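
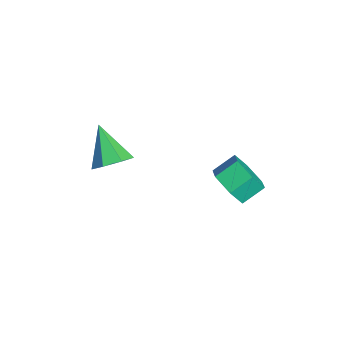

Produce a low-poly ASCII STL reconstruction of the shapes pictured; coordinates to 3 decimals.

solid 
facet normal 0.715 0.176 -0.677
outer loop
vertex 1.27 -1.509 -2.804
vertex 0.713 -1.792 -3.466
vertex 0.82 -0.951 -3.134
endloop
endfacet
facet normal 0.090 0.560 0.824
outer loop
vertex 1.27 -1.509 -2.804
vertex 0.82 -0.951 -3.134
vertex -0.653 -2.128 -2.174
endloop
endfacet
facet normal 0.716 0.176 -0.676
outer loop
vertex 0.82 -0.951 -3.134
vertex 0.713 -1.792 -3.466
vertex 0.29 -1.026 -3.715
endloop
endfacet
facet normal -0.460 0.831 0.313
outer loop
vertex 0.82 -0.951 -3.134
vertex 0.29 -1.026 -3.715
vertex -0.653 -2.128 -2.174
endloop
endfacet
facet normal 0.715 0.175 -0.676
outer loop
vertex 0.29 -1.026 -3.715
vertex 0.713 -1.792 -3.466
vertex 0.078 -1.678 -4.108
endloop
endfacet
facet normal -0.875 0.424 -0.232
outer loop
vertex 0.29 -1.026 -3.715
vertex 0.078 -1.678 -4.108
vertex -0.653 -2.128 -2.174
endloop
endfacet
facet normal 0.715 0.175 -0.676
outer loop
vertex 0.078 -1.678 -4.108
vertex 0.713 -1.792 -3.466
vertex 0.345 -2.416 -4.017
endloop
endfacet
facet normal -0.844 -0.355 -0.402
outer loop
vertex 0.078 -1.678 -4.108
vertex 0.345 -2.416 -4.017
vertex -0.653 -2.128 -2.174
endloop
endfacet
facet normal 0.715 0.175 -0.676
outer loop
vertex 0.345 -2.416 -4.017
vertex 0.713 -1.792 -3.466
vertex 0.889 -2.684 -3.511
endloop
endfacet
facet normal -0.390 -0.918 -0.067
outer loop
vertex 0.345 -2.416 -4.017
vertex 0.889 -2.684 -3.511
vertex -0.653 -2.128 -2.174
endloop
endfacet
facet normal 0.715 0.175 -0.677
outer loop
vertex 0.889 -2.684 -3.511
vertex 0.713 -1.792 -3.466
vertex 1.301 -2.28 -2.971
endloop
endfacet
facet normal 0.146 -0.842 0.519
outer loop
vertex 0.889 -2.684 -3.511
vertex 1.301 -2.28 -2.971
vertex -0.653 -2.128 -2.174
endloop
endfacet
facet normal 0.715 0.175 -0.677
outer loop
vertex 1.301 -2.28 -2.971
vertex 0.713 -1.792 -3.466
vertex 1.27 -1.509 -2.804
endloop
endfacet
facet normal 0.359 -0.184 0.915
outer loop
vertex 1.301 -2.28 -2.971
vertex 1.27 -1.509 -2.804
vertex -0.653 -2.128 -2.174
endloop
endfacet
facet normal 0.225 -0.825 -0.518
outer loop
vertex 3.177 2.484 -3.764
vertex 2.331 2.572 -4.271
vertex 3.155 3.006 -4.605
endloop
endfacet
facet normal 0.974 0.203 0.100
outer loop
vertex 3.177 2.484 -3.764
vertex 3.155 3.006 -4.605
vertex 2.916 3.441 -3.163
endloop
endfacet
facet normal 0.974 0.203 0.100
outer loop
vertex 2.916 3.441 -3.163
vertex 3.155 3.006 -4.605
vertex 2.894 3.963 -4.003
endloop
endfacet
facet normal -0.225 0.825 0.519
outer loop
vertex 2.916 3.441 -3.163
vertex 2.894 3.963 -4.003
vertex 2.069 3.528 -3.669
endloop
endfacet
facet normal 0.224 -0.825 -0.519
outer loop
vertex 3.155 3.006 -4.605
vertex 2.331 2.572 -4.271
vertex 2.309 3.094 -5.111
endloop
endfacet
facet normal 0.468 0.558 -0.685
outer loop
vertex 3.155 3.006 -4.605
vertex 2.309 3.094 -5.111
vertex 2.894 3.963 -4.003
endloop
endfacet
facet normal 0.468 0.558 -0.685
outer loop
vertex 2.894 3.963 -4.003
vertex 2.309 3.094 -5.111
vertex 2.047 4.051 -4.51
endloop
endfacet
facet normal -0.225 0.825 0.519
outer loop
vertex 2.894 3.963 -4.003
vertex 2.047 4.051 -4.51
vertex 2.069 3.528 -3.669
endloop
endfacet
facet normal 0.225 -0.825 -0.519
outer loop
vertex 2.309 3.094 -5.111
vertex 2.331 2.572 -4.271
vertex 1.484 2.659 -4.777
endloop
endfacet
facet normal -0.506 0.355 -0.786
outer loop
vertex 2.309 3.094 -5.111
vertex 1.484 2.659 -4.777
vertex 2.047 4.051 -4.51
endloop
endfacet
facet normal -0.506 0.355 -0.786
outer loop
vertex 2.047 4.051 -4.51
vertex 1.484 2.659 -4.777
vertex 1.223 3.616 -4.176
endloop
endfacet
facet normal -0.225 0.825 0.519
outer loop
vertex 2.047 4.051 -4.51
vertex 1.223 3.616 -4.176
vertex 2.069 3.528 -3.669
endloop
endfacet
facet normal 0.225 -0.825 -0.519
outer loop
vertex 1.484 2.659 -4.777
vertex 2.331 2.572 -4.271
vertex 1.506 2.137 -3.937
endloop
endfacet
facet normal -0.974 -0.203 -0.100
outer loop
vertex 1.484 2.659 -4.777
vertex 1.506 2.137 -3.937
vertex 1.223 3.616 -4.176
endloop
endfacet
facet normal -0.974 -0.203 -0.100
outer loop
vertex 1.223 3.616 -4.176
vertex 1.506 2.137 -3.937
vertex 1.245 3.094 -3.335
endloop
endfacet
facet normal -0.225 0.825 0.518
outer loop
vertex 1.223 3.616 -4.176
vertex 1.245 3.094 -3.335
vertex 2.069 3.528 -3.669
endloop
endfacet
facet normal 0.225 -0.825 -0.519
outer loop
vertex 1.506 2.137 -3.937
vertex 2.331 2.572 -4.271
vertex 2.353 2.049 -3.43
endloop
endfacet
facet normal -0.468 -0.558 0.685
outer loop
vertex 1.506 2.137 -3.937
vertex 2.353 2.049 -3.43
vertex 1.245 3.094 -3.335
endloop
endfacet
facet normal -0.468 -0.558 0.685
outer loop
vertex 1.245 3.094 -3.335
vertex 2.353 2.049 -3.43
vertex 2.091 3.006 -2.829
endloop
endfacet
facet normal -0.224 0.825 0.519
outer loop
vertex 1.245 3.094 -3.335
vertex 2.091 3.006 -2.829
vertex 2.069 3.528 -3.669
endloop
endfacet
facet normal 0.225 -0.825 -0.519
outer loop
vertex 2.353 2.049 -3.43
vertex 2.331 2.572 -4.271
vertex 3.177 2.484 -3.764
endloop
endfacet
facet normal 0.506 -0.355 0.786
outer loop
vertex 2.353 2.049 -3.43
vertex 3.177 2.484 -3.764
vertex 2.091 3.006 -2.829
endloop
endfacet
facet normal 0.506 -0.356 0.786
outer loop
vertex 2.091 3.006 -2.829
vertex 3.177 2.484 -3.764
vertex 2.916 3.441 -3.163
endloop
endfacet
facet normal -0.225 0.825 0.519
outer loop
vertex 2.091 3.006 -2.829
vertex 2.916 3.441 -3.163
vertex 2.069 3.528 -3.669
endloop
endfacet

endsolid


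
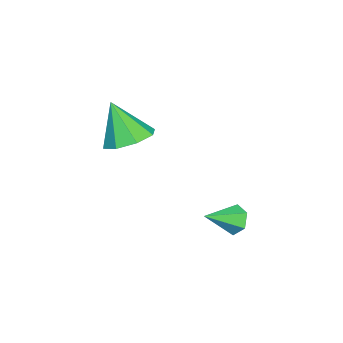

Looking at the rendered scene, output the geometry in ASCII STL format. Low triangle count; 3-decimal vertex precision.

solid 
facet normal 0.109 0.425 -0.899
outer loop
vertex 1.429 -2.308 -1.156
vertex 0.455 -2.24 -1.242
vertex 1.16 -1.662 -0.883
endloop
endfacet
facet normal 0.772 0.054 0.633
outer loop
vertex 1.429 -2.308 -1.156
vertex 1.16 -1.662 -0.883
vertex 0.265 -2.98 0.322
endloop
endfacet
facet normal 0.109 0.425 -0.899
outer loop
vertex 1.16 -1.662 -0.883
vertex 0.455 -2.24 -1.242
vertex 0.479 -1.356 -0.821
endloop
endfacet
facet normal 0.306 0.521 0.797
outer loop
vertex 1.16 -1.662 -0.883
vertex 0.479 -1.356 -0.821
vertex 0.265 -2.98 0.322
endloop
endfacet
facet normal 0.109 0.425 -0.899
outer loop
vertex 0.479 -1.356 -0.821
vertex 0.455 -2.24 -1.242
vertex -0.217 -1.567 -1.005
endloop
endfacet
facet normal -0.367 0.567 0.737
outer loop
vertex 0.479 -1.356 -0.821
vertex -0.217 -1.567 -1.005
vertex 0.265 -2.98 0.322
endloop
endfacet
facet normal 0.109 0.425 -0.899
outer loop
vertex -0.217 -1.567 -1.005
vertex 0.455 -2.24 -1.242
vertex -0.519 -2.173 -1.328
endloop
endfacet
facet normal -0.857 0.167 0.488
outer loop
vertex -0.217 -1.567 -1.005
vertex -0.519 -2.173 -1.328
vertex 0.265 -2.98 0.322
endloop
endfacet
facet normal 0.109 0.425 -0.898
outer loop
vertex -0.519 -2.173 -1.328
vertex 0.455 -2.24 -1.242
vertex -0.251 -2.818 -1.601
endloop
endfacet
facet normal -0.873 -0.446 0.197
outer loop
vertex -0.519 -2.173 -1.328
vertex -0.251 -2.818 -1.601
vertex 0.265 -2.98 0.322
endloop
endfacet
facet normal 0.109 0.425 -0.899
outer loop
vertex -0.251 -2.818 -1.601
vertex 0.455 -2.24 -1.242
vertex 0.431 -3.125 -1.663
endloop
endfacet
facet normal -0.408 -0.912 0.033
outer loop
vertex -0.251 -2.818 -1.601
vertex 0.431 -3.125 -1.663
vertex 0.265 -2.98 0.322
endloop
endfacet
facet normal 0.108 0.425 -0.899
outer loop
vertex 0.431 -3.125 -1.663
vertex 0.455 -2.24 -1.242
vertex 1.126 -2.913 -1.479
endloop
endfacet
facet normal 0.268 -0.959 0.092
outer loop
vertex 0.431 -3.125 -1.663
vertex 1.126 -2.913 -1.479
vertex 0.265 -2.98 0.322
endloop
endfacet
facet normal 0.109 0.425 -0.899
outer loop
vertex 1.126 -2.913 -1.479
vertex 0.455 -2.24 -1.242
vertex 1.429 -2.308 -1.156
endloop
endfacet
facet normal 0.755 -0.560 0.340
outer loop
vertex 1.126 -2.913 -1.479
vertex 1.429 -2.308 -1.156
vertex 0.265 -2.98 0.322
endloop
endfacet
facet normal -0.688 0.568 -0.452
outer loop
vertex 1.995 2.074 -4.005
vertex 1.616 2.013 -3.505
vertex 2.028 2.49 -3.533
endloop
endfacet
facet normal 0.929 0.243 -0.279
outer loop
vertex 1.995 2.074 -4.005
vertex 2.028 2.49 -3.533
vertex 2.544 1.247 -2.895
endloop
endfacet
facet normal -0.688 0.568 -0.452
outer loop
vertex 2.028 2.49 -3.533
vertex 1.616 2.013 -3.505
vertex 1.649 2.429 -3.033
endloop
endfacet
facet normal 0.635 0.545 0.548
outer loop
vertex 2.028 2.49 -3.533
vertex 1.649 2.429 -3.033
vertex 2.544 1.247 -2.895
endloop
endfacet
facet normal -0.687 0.569 -0.453
outer loop
vertex 1.649 2.429 -3.033
vertex 1.616 2.013 -3.505
vertex 1.237 1.953 -3.006
endloop
endfacet
facet normal -0.037 0.088 0.995
outer loop
vertex 1.649 2.429 -3.033
vertex 1.237 1.953 -3.006
vertex 2.544 1.247 -2.895
endloop
endfacet
facet normal -0.687 0.569 -0.453
outer loop
vertex 1.237 1.953 -3.006
vertex 1.616 2.013 -3.505
vertex 1.204 1.537 -3.478
endloop
endfacet
facet normal -0.414 -0.668 0.618
outer loop
vertex 1.237 1.953 -3.006
vertex 1.204 1.537 -3.478
vertex 2.544 1.247 -2.895
endloop
endfacet
facet normal -0.687 0.569 -0.451
outer loop
vertex 1.204 1.537 -3.478
vertex 1.616 2.013 -3.505
vertex 1.583 1.598 -3.978
endloop
endfacet
facet normal -0.119 -0.971 -0.209
outer loop
vertex 1.204 1.537 -3.478
vertex 1.583 1.598 -3.978
vertex 2.544 1.247 -2.895
endloop
endfacet
facet normal -0.687 0.569 -0.451
outer loop
vertex 1.583 1.598 -3.978
vertex 1.616 2.013 -3.505
vertex 1.995 2.074 -4.005
endloop
endfacet
facet normal 0.552 -0.515 -0.656
outer loop
vertex 1.583 1.598 -3.978
vertex 1.995 2.074 -4.005
vertex 2.544 1.247 -2.895
endloop
endfacet

endsolid


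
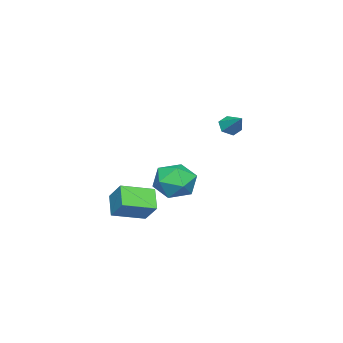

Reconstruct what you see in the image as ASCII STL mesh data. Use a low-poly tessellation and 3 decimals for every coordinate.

solid 
facet normal -0.469 -0.661 -0.585
outer loop
vertex -3.153 -0.769 2.161
vertex -3.459 -0.307 1.884
vertex -2.913 -0.495 1.659
endloop
endfacet
facet normal 0.912 -0.312 0.266
outer loop
vertex -3.153 -0.769 2.161
vertex -2.913 -0.495 1.659
vertex -2.841 0.567 2.656
endloop
endfacet
facet normal -0.469 -0.661 -0.585
outer loop
vertex -2.913 -0.495 1.659
vertex -3.459 -0.307 1.884
vertex -3.219 -0.033 1.382
endloop
endfacet
facet normal 0.855 0.323 -0.406
outer loop
vertex -2.913 -0.495 1.659
vertex -3.219 -0.033 1.382
vertex -2.841 0.567 2.656
endloop
endfacet
facet normal -0.469 -0.661 -0.585
outer loop
vertex -3.219 -0.033 1.382
vertex -3.459 -0.307 1.884
vertex -3.765 0.156 1.606
endloop
endfacet
facet normal 0.121 0.884 -0.452
outer loop
vertex -3.219 -0.033 1.382
vertex -3.765 0.156 1.606
vertex -2.841 0.567 2.656
endloop
endfacet
facet normal -0.468 -0.661 -0.586
outer loop
vertex -3.765 0.156 1.606
vertex -3.459 -0.307 1.884
vertex -4.006 -0.118 2.108
endloop
endfacet
facet normal -0.559 0.811 0.174
outer loop
vertex -3.765 0.156 1.606
vertex -4.006 -0.118 2.108
vertex -2.841 0.567 2.656
endloop
endfacet
facet normal -0.468 -0.661 -0.586
outer loop
vertex -4.006 -0.118 2.108
vertex -3.459 -0.307 1.884
vertex -3.7 -0.58 2.385
endloop
endfacet
facet normal -0.502 0.176 0.847
outer loop
vertex -4.006 -0.118 2.108
vertex -3.7 -0.58 2.385
vertex -2.841 0.567 2.656
endloop
endfacet
facet normal -0.468 -0.661 -0.586
outer loop
vertex -3.7 -0.58 2.385
vertex -3.459 -0.307 1.884
vertex -3.153 -0.769 2.161
endloop
endfacet
facet normal 0.233 -0.385 0.893
outer loop
vertex -3.7 -0.58 2.385
vertex -3.153 -0.769 2.161
vertex -2.841 0.567 2.656
endloop
endfacet
facet normal -0.567 0.790 -0.234
outer loop
vertex -0.374 -0.823 -1.564
vertex -1.281 -1.33 -1.08
vertex -0.599 -0.655 -0.453
endloop
endfacet
facet normal 0.111 0.986 -0.127
outer loop
vertex -0.374 -0.823 -1.564
vertex -0.599 -0.655 -0.453
vertex 0.481 -0.821 -0.801
endloop
endfacet
facet normal 0.520 0.623 -0.584
outer loop
vertex -0.374 -0.823 -1.564
vertex 0.481 -0.821 -0.801
vertex 0.466 -1.598 -1.643
endloop
endfacet
facet normal 0.095 0.203 -0.975
outer loop
vertex -0.374 -0.823 -1.564
vertex 0.466 -1.598 -1.643
vertex -0.623 -1.913 -1.815
endloop
endfacet
facet normal -0.576 0.306 -0.758
outer loop
vertex -0.374 -0.823 -1.564
vertex -0.623 -1.913 -1.815
vertex -1.281 -1.33 -1.08
endloop
endfacet
facet normal 0.294 0.792 0.535
outer loop
vertex 0.481 -0.821 -0.801
vertex -0.599 -0.655 -0.453
vertex 0.103 -1.327 0.155
endloop
endfacet
facet normal -0.802 0.475 0.362
outer loop
vertex -0.599 -0.655 -0.453
vertex -1.281 -1.33 -1.08
vertex -0.986 -1.642 -0.017
endloop
endfacet
facet normal -0.817 -0.309 -0.487
outer loop
vertex -1.281 -1.33 -1.08
vertex -0.623 -1.913 -1.815
vertex -1.001 -2.419 -0.859
endloop
endfacet
facet normal 0.270 -0.476 -0.837
outer loop
vertex -0.623 -1.913 -1.815
vertex 0.466 -1.598 -1.643
vertex 0.079 -2.585 -1.207
endloop
endfacet
facet normal 0.957 0.204 -0.206
outer loop
vertex 0.466 -1.598 -1.643
vertex 0.481 -0.821 -0.801
vertex 0.761 -1.91 -0.58
endloop
endfacet
facet normal -0.095 -0.203 0.975
outer loop
vertex -0.146 -2.417 -0.096
vertex 0.103 -1.327 0.155
vertex -0.986 -1.642 -0.017
endloop
endfacet
facet normal -0.520 -0.623 0.584
outer loop
vertex -0.146 -2.417 -0.096
vertex -0.986 -1.642 -0.017
vertex -1.001 -2.419 -0.859
endloop
endfacet
facet normal -0.111 -0.986 0.127
outer loop
vertex -0.146 -2.417 -0.096
vertex -1.001 -2.419 -0.859
vertex 0.079 -2.585 -1.207
endloop
endfacet
facet normal 0.567 -0.790 0.234
outer loop
vertex -0.146 -2.417 -0.096
vertex 0.079 -2.585 -1.207
vertex 0.761 -1.91 -0.58
endloop
endfacet
facet normal 0.576 -0.306 0.758
outer loop
vertex -0.146 -2.417 -0.096
vertex 0.761 -1.91 -0.58
vertex 0.103 -1.327 0.155
endloop
endfacet
facet normal -0.270 0.476 0.837
outer loop
vertex -0.986 -1.642 -0.017
vertex 0.103 -1.327 0.155
vertex -0.599 -0.655 -0.453
endloop
endfacet
facet normal -0.957 -0.204 0.206
outer loop
vertex -1.001 -2.419 -0.859
vertex -0.986 -1.642 -0.017
vertex -1.281 -1.33 -1.08
endloop
endfacet
facet normal -0.294 -0.792 -0.535
outer loop
vertex 0.079 -2.585 -1.207
vertex -1.001 -2.419 -0.859
vertex -0.623 -1.913 -1.815
endloop
endfacet
facet normal 0.802 -0.475 -0.362
outer loop
vertex 0.761 -1.91 -0.58
vertex 0.079 -2.585 -1.207
vertex 0.466 -1.598 -1.643
endloop
endfacet
facet normal 0.817 0.309 0.487
outer loop
vertex 0.103 -1.327 0.155
vertex 0.761 -1.91 -0.58
vertex 0.481 -0.821 -0.801
endloop
endfacet
facet normal -0.635 -0.398 0.662
outer loop
vertex 2.827 -2.792 -0.277
vertex 1.676 -1.657 -0.697
vertex 2.365 -3.605 -1.209
endloop
endfacet
facet normal 0.689 -0.680 0.251
outer loop
vertex 3.164 -3.103 -2.043
vertex 2.827 -2.792 -0.277
vertex 2.365 -3.605 -1.209
endloop
endfacet
facet normal -0.634 -0.398 0.663
outer loop
vertex 2.365 -3.605 -1.209
vertex 1.676 -1.657 -0.697
vertex 1.214 -2.47 -1.628
endloop
endfacet
facet normal -0.350 -0.616 -0.706
outer loop
vertex 1.214 -2.47 -1.628
vertex 3.164 -3.103 -2.043
vertex 2.365 -3.605 -1.209
endloop
endfacet
facet normal 0.350 0.616 0.706
outer loop
vertex 2.827 -2.792 -0.277
vertex 2.475 -1.155 -1.531
vertex 1.676 -1.657 -0.697
endloop
endfacet
facet normal 0.689 -0.679 0.251
outer loop
vertex 3.626 -2.29 -1.112
vertex 2.827 -2.792 -0.277
vertex 3.164 -3.103 -2.043
endloop
endfacet
facet normal 0.350 0.616 0.706
outer loop
vertex 3.626 -2.29 -1.112
vertex 2.475 -1.155 -1.531
vertex 2.827 -2.792 -0.277
endloop
endfacet
facet normal -0.689 0.680 -0.251
outer loop
vertex 1.676 -1.657 -0.697
vertex 2.475 -1.155 -1.531
vertex 1.214 -2.47 -1.628
endloop
endfacet
facet normal -0.350 -0.616 -0.705
outer loop
vertex 2.013 -1.968 -2.463
vertex 3.164 -3.103 -2.043
vertex 1.214 -2.47 -1.628
endloop
endfacet
facet normal -0.689 0.680 -0.251
outer loop
vertex 1.214 -2.47 -1.628
vertex 2.475 -1.155 -1.531
vertex 2.013 -1.968 -2.463
endloop
endfacet
facet normal 0.634 0.398 -0.663
outer loop
vertex 2.013 -1.968 -2.463
vertex 3.626 -2.29 -1.112
vertex 3.164 -3.103 -2.043
endloop
endfacet
facet normal 0.634 0.399 -0.662
outer loop
vertex 2.475 -1.155 -1.531
vertex 3.626 -2.29 -1.112
vertex 2.013 -1.968 -2.463
endloop
endfacet

endsolid


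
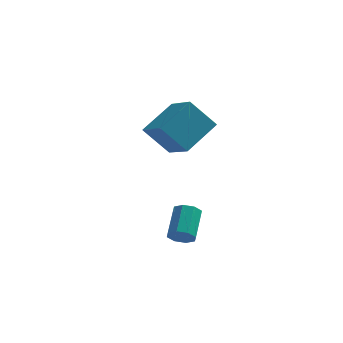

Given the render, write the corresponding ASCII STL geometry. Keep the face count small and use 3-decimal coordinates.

solid 
facet normal -0.664 0.049 0.746
outer loop
vertex -0.242 3.792 1.389
vertex -1.149 5.224 0.488
vertex -1.453 2.404 0.402
endloop
endfacet
facet normal 0.472 -0.746 0.469
outer loop
vertex -0.251 2.316 -0.948
vertex -0.242 3.792 1.389
vertex -1.453 2.404 0.402
endloop
endfacet
facet normal -0.664 0.049 0.746
outer loop
vertex -1.453 2.404 0.402
vertex -1.149 5.224 0.488
vertex -2.36 3.836 -0.499
endloop
endfacet
facet normal -0.579 -0.664 -0.472
outer loop
vertex -2.36 3.836 -0.499
vertex -0.251 2.316 -0.948
vertex -1.453 2.404 0.402
endloop
endfacet
facet normal 0.579 0.664 0.472
outer loop
vertex -0.242 3.792 1.389
vertex 0.053 5.136 -0.862
vertex -1.149 5.224 0.488
endloop
endfacet
facet normal 0.472 -0.746 0.469
outer loop
vertex 0.96 3.704 0.039
vertex -0.242 3.792 1.389
vertex -0.251 2.316 -0.948
endloop
endfacet
facet normal 0.579 0.664 0.472
outer loop
vertex 0.96 3.704 0.039
vertex 0.053 5.136 -0.862
vertex -0.242 3.792 1.389
endloop
endfacet
facet normal -0.472 0.746 -0.469
outer loop
vertex -1.149 5.224 0.488
vertex 0.053 5.136 -0.862
vertex -2.36 3.836 -0.499
endloop
endfacet
facet normal -0.579 -0.664 -0.472
outer loop
vertex -1.158 3.748 -1.849
vertex -0.251 2.316 -0.948
vertex -2.36 3.836 -0.499
endloop
endfacet
facet normal -0.472 0.746 -0.469
outer loop
vertex -2.36 3.836 -0.499
vertex 0.053 5.136 -0.862
vertex -1.158 3.748 -1.849
endloop
endfacet
facet normal 0.664 -0.049 -0.746
outer loop
vertex -1.158 3.748 -1.849
vertex 0.96 3.704 0.039
vertex -0.251 2.316 -0.948
endloop
endfacet
facet normal 0.664 -0.049 -0.746
outer loop
vertex 0.053 5.136 -0.862
vertex 0.96 3.704 0.039
vertex -1.158 3.748 -1.849
endloop
endfacet
facet normal -0.109 -0.845 -0.523
outer loop
vertex 0.069 -2.066 -3.468
vertex -0.246 -1.738 -3.933
vertex 0.376 -1.889 -3.818
endloop
endfacet
facet normal 0.780 -0.399 0.483
outer loop
vertex 0.069 -2.066 -3.468
vertex 0.376 -1.889 -3.818
vertex 0.242 -0.729 -2.643
endloop
endfacet
facet normal 0.780 -0.398 0.482
outer loop
vertex 0.242 -0.729 -2.643
vertex 0.376 -1.889 -3.818
vertex 0.548 -0.553 -2.993
endloop
endfacet
facet normal 0.110 0.846 0.522
outer loop
vertex 0.242 -0.729 -2.643
vertex 0.548 -0.553 -2.993
vertex -0.074 -0.402 -3.107
endloop
endfacet
facet normal -0.109 -0.846 -0.522
outer loop
vertex 0.376 -1.889 -3.818
vertex -0.246 -1.738 -3.933
vertex 0.318 -1.624 -4.235
endloop
endfacet
facet normal 0.987 -0.030 -0.157
outer loop
vertex 0.376 -1.889 -3.818
vertex 0.318 -1.624 -4.235
vertex 0.548 -0.553 -2.993
endloop
endfacet
facet normal 0.987 -0.030 -0.157
outer loop
vertex 0.548 -0.553 -2.993
vertex 0.318 -1.624 -4.235
vertex 0.49 -0.288 -3.41
endloop
endfacet
facet normal 0.110 0.846 0.522
outer loop
vertex 0.548 -0.553 -2.993
vertex 0.49 -0.288 -3.41
vertex -0.074 -0.402 -3.107
endloop
endfacet
facet normal -0.109 -0.846 -0.522
outer loop
vertex 0.318 -1.624 -4.235
vertex -0.246 -1.738 -3.933
vertex -0.071 -1.426 -4.475
endloop
endfacet
facet normal 0.615 0.355 -0.704
outer loop
vertex 0.318 -1.624 -4.235
vertex -0.071 -1.426 -4.475
vertex 0.49 -0.288 -3.41
endloop
endfacet
facet normal 0.616 0.355 -0.703
outer loop
vertex 0.49 -0.288 -3.41
vertex -0.071 -1.426 -4.475
vertex 0.102 -0.09 -3.65
endloop
endfacet
facet normal 0.109 0.846 0.522
outer loop
vertex 0.49 -0.288 -3.41
vertex 0.102 -0.09 -3.65
vertex -0.074 -0.402 -3.107
endloop
endfacet
facet normal -0.109 -0.846 -0.522
outer loop
vertex -0.071 -1.426 -4.475
vertex -0.246 -1.738 -3.933
vertex -0.562 -1.411 -4.397
endloop
endfacet
facet normal -0.117 0.533 -0.838
outer loop
vertex -0.071 -1.426 -4.475
vertex -0.562 -1.411 -4.397
vertex 0.102 -0.09 -3.65
endloop
endfacet
facet normal -0.116 0.532 -0.839
outer loop
vertex 0.102 -0.09 -3.65
vertex -0.562 -1.411 -4.397
vertex -0.389 -0.074 -3.572
endloop
endfacet
facet normal 0.110 0.846 0.522
outer loop
vertex 0.102 -0.09 -3.65
vertex -0.389 -0.074 -3.572
vertex -0.074 -0.402 -3.107
endloop
endfacet
facet normal -0.110 -0.846 -0.522
outer loop
vertex -0.562 -1.411 -4.397
vertex -0.246 -1.738 -3.933
vertex -0.868 -1.587 -4.047
endloop
endfacet
facet normal -0.780 0.398 -0.482
outer loop
vertex -0.562 -1.411 -4.397
vertex -0.868 -1.587 -4.047
vertex -0.389 -0.074 -3.572
endloop
endfacet
facet normal -0.780 0.398 -0.483
outer loop
vertex -0.389 -0.074 -3.572
vertex -0.868 -1.587 -4.047
vertex -0.696 -0.251 -3.222
endloop
endfacet
facet normal 0.109 0.845 0.523
outer loop
vertex -0.389 -0.074 -3.572
vertex -0.696 -0.251 -3.222
vertex -0.074 -0.402 -3.107
endloop
endfacet
facet normal -0.110 -0.846 -0.522
outer loop
vertex -0.868 -1.587 -4.047
vertex -0.246 -1.738 -3.933
vertex -0.81 -1.852 -3.63
endloop
endfacet
facet normal -0.987 0.030 0.157
outer loop
vertex -0.868 -1.587 -4.047
vertex -0.81 -1.852 -3.63
vertex -0.696 -0.251 -3.222
endloop
endfacet
facet normal -0.987 0.030 0.157
outer loop
vertex -0.696 -0.251 -3.222
vertex -0.81 -1.852 -3.63
vertex -0.638 -0.516 -2.805
endloop
endfacet
facet normal 0.109 0.846 0.522
outer loop
vertex -0.696 -0.251 -3.222
vertex -0.638 -0.516 -2.805
vertex -0.074 -0.402 -3.107
endloop
endfacet
facet normal -0.109 -0.846 -0.522
outer loop
vertex -0.81 -1.852 -3.63
vertex -0.246 -1.738 -3.933
vertex -0.422 -2.05 -3.39
endloop
endfacet
facet normal -0.616 -0.355 0.703
outer loop
vertex -0.81 -1.852 -3.63
vertex -0.422 -2.05 -3.39
vertex -0.638 -0.516 -2.805
endloop
endfacet
facet normal -0.615 -0.355 0.704
outer loop
vertex -0.638 -0.516 -2.805
vertex -0.422 -2.05 -3.39
vertex -0.249 -0.714 -2.565
endloop
endfacet
facet normal 0.109 0.846 0.522
outer loop
vertex -0.638 -0.516 -2.805
vertex -0.249 -0.714 -2.565
vertex -0.074 -0.402 -3.107
endloop
endfacet
facet normal -0.110 -0.846 -0.522
outer loop
vertex -0.422 -2.05 -3.39
vertex -0.246 -1.738 -3.933
vertex 0.069 -2.066 -3.468
endloop
endfacet
facet normal 0.116 -0.533 0.838
outer loop
vertex -0.422 -2.05 -3.39
vertex 0.069 -2.066 -3.468
vertex -0.249 -0.714 -2.565
endloop
endfacet
facet normal 0.117 -0.532 0.838
outer loop
vertex -0.249 -0.714 -2.565
vertex 0.069 -2.066 -3.468
vertex 0.242 -0.729 -2.643
endloop
endfacet
facet normal 0.109 0.846 0.522
outer loop
vertex -0.249 -0.714 -2.565
vertex 0.242 -0.729 -2.643
vertex -0.074 -0.402 -3.107
endloop
endfacet

endsolid


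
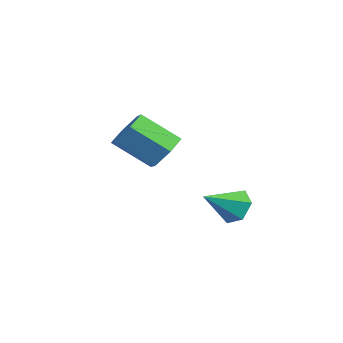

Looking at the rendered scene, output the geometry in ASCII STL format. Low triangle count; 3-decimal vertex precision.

solid 
facet normal -0.022 0.856 -0.517
outer loop
vertex 3.44 -1.179 1.519
vertex 2.69 -1.477 1.057
vertex 2.59 -1.001 1.85
endloop
endfacet
facet normal 0.378 0.095 0.921
outer loop
vertex 3.44 -1.179 1.519
vertex 2.59 -1.001 1.85
vertex 2.73 -3.043 2.003
endloop
endfacet
facet normal -0.022 0.856 -0.517
outer loop
vertex 2.59 -1.001 1.85
vertex 2.69 -1.477 1.057
vertex 1.839 -1.299 1.388
endloop
endfacet
facet normal -0.532 0.027 0.847
outer loop
vertex 2.59 -1.001 1.85
vertex 1.839 -1.299 1.388
vertex 2.73 -3.043 2.003
endloop
endfacet
facet normal -0.022 0.856 -0.517
outer loop
vertex 1.839 -1.299 1.388
vertex 2.69 -1.477 1.057
vertex 1.94 -1.775 0.595
endloop
endfacet
facet normal -0.901 -0.413 0.133
outer loop
vertex 1.839 -1.299 1.388
vertex 1.94 -1.775 0.595
vertex 2.73 -3.043 2.003
endloop
endfacet
facet normal -0.022 0.856 -0.517
outer loop
vertex 1.94 -1.775 0.595
vertex 2.69 -1.477 1.057
vertex 2.791 -1.953 0.265
endloop
endfacet
facet normal -0.360 -0.785 -0.505
outer loop
vertex 1.94 -1.775 0.595
vertex 2.791 -1.953 0.265
vertex 2.73 -3.043 2.003
endloop
endfacet
facet normal -0.022 0.856 -0.517
outer loop
vertex 2.791 -1.953 0.265
vertex 2.69 -1.477 1.057
vertex 3.541 -1.655 0.727
endloop
endfacet
facet normal 0.550 -0.716 -0.430
outer loop
vertex 2.791 -1.953 0.265
vertex 3.541 -1.655 0.727
vertex 2.73 -3.043 2.003
endloop
endfacet
facet normal -0.022 0.856 -0.517
outer loop
vertex 3.541 -1.655 0.727
vertex 2.69 -1.477 1.057
vertex 3.44 -1.179 1.519
endloop
endfacet
facet normal 0.918 -0.276 0.283
outer loop
vertex 3.541 -1.655 0.727
vertex 3.44 -1.179 1.519
vertex 2.73 -3.043 2.003
endloop
endfacet
facet normal 0.494 0.626 -0.604
outer loop
vertex -1.1 -1.986 3.659
vertex -1.447 -2.534 2.808
vertex -2.021 -1.715 3.187
endloop
endfacet
facet normal -0.123 0.738 0.664
outer loop
vertex -1.1 -1.986 3.659
vertex -2.021 -1.715 3.187
vertex -2.167 -3.338 4.963
endloop
endfacet
facet normal -0.123 0.738 0.664
outer loop
vertex -2.167 -3.338 4.963
vertex -2.021 -1.715 3.187
vertex -3.088 -3.067 4.491
endloop
endfacet
facet normal -0.494 -0.626 0.604
outer loop
vertex -2.167 -3.338 4.963
vertex -3.088 -3.067 4.491
vertex -2.513 -3.886 4.112
endloop
endfacet
facet normal 0.494 0.626 -0.604
outer loop
vertex -2.021 -1.715 3.187
vertex -1.447 -2.534 2.808
vertex -2.368 -2.263 2.336
endloop
endfacet
facet normal -0.807 0.589 -0.050
outer loop
vertex -2.021 -1.715 3.187
vertex -2.368 -2.263 2.336
vertex -3.088 -3.067 4.491
endloop
endfacet
facet normal -0.807 0.588 -0.050
outer loop
vertex -3.088 -3.067 4.491
vertex -2.368 -2.263 2.336
vertex -3.434 -3.615 3.64
endloop
endfacet
facet normal -0.494 -0.626 0.604
outer loop
vertex -3.088 -3.067 4.491
vertex -3.434 -3.615 3.64
vertex -2.513 -3.886 4.112
endloop
endfacet
facet normal 0.494 0.626 -0.604
outer loop
vertex -2.368 -2.263 2.336
vertex -1.447 -2.534 2.808
vertex -1.793 -3.082 1.957
endloop
endfacet
facet normal -0.684 -0.150 -0.714
outer loop
vertex -2.368 -2.263 2.336
vertex -1.793 -3.082 1.957
vertex -3.434 -3.615 3.64
endloop
endfacet
facet normal -0.684 -0.149 -0.714
outer loop
vertex -3.434 -3.615 3.64
vertex -1.793 -3.082 1.957
vertex -2.86 -4.434 3.261
endloop
endfacet
facet normal -0.494 -0.626 0.604
outer loop
vertex -3.434 -3.615 3.64
vertex -2.86 -4.434 3.261
vertex -2.513 -3.886 4.112
endloop
endfacet
facet normal 0.494 0.626 -0.604
outer loop
vertex -1.793 -3.082 1.957
vertex -1.447 -2.534 2.808
vertex -0.872 -3.353 2.429
endloop
endfacet
facet normal 0.123 -0.738 -0.664
outer loop
vertex -1.793 -3.082 1.957
vertex -0.872 -3.353 2.429
vertex -2.86 -4.434 3.261
endloop
endfacet
facet normal 0.123 -0.738 -0.664
outer loop
vertex -2.86 -4.434 3.261
vertex -0.872 -3.353 2.429
vertex -1.939 -4.705 3.733
endloop
endfacet
facet normal -0.494 -0.626 0.604
outer loop
vertex -2.86 -4.434 3.261
vertex -1.939 -4.705 3.733
vertex -2.513 -3.886 4.112
endloop
endfacet
facet normal 0.494 0.626 -0.604
outer loop
vertex -0.872 -3.353 2.429
vertex -1.447 -2.534 2.808
vertex -0.526 -2.805 3.28
endloop
endfacet
facet normal 0.807 -0.588 0.051
outer loop
vertex -0.872 -3.353 2.429
vertex -0.526 -2.805 3.28
vertex -1.939 -4.705 3.733
endloop
endfacet
facet normal 0.807 -0.588 0.050
outer loop
vertex -1.939 -4.705 3.733
vertex -0.526 -2.805 3.28
vertex -1.592 -4.157 4.584
endloop
endfacet
facet normal -0.494 -0.626 0.604
outer loop
vertex -1.939 -4.705 3.733
vertex -1.592 -4.157 4.584
vertex -2.513 -3.886 4.112
endloop
endfacet
facet normal 0.494 0.626 -0.604
outer loop
vertex -0.526 -2.805 3.28
vertex -1.447 -2.534 2.808
vertex -1.1 -1.986 3.659
endloop
endfacet
facet normal 0.684 0.149 0.714
outer loop
vertex -0.526 -2.805 3.28
vertex -1.1 -1.986 3.659
vertex -1.592 -4.157 4.584
endloop
endfacet
facet normal 0.684 0.149 0.714
outer loop
vertex -1.592 -4.157 4.584
vertex -1.1 -1.986 3.659
vertex -2.167 -3.338 4.963
endloop
endfacet
facet normal -0.494 -0.626 0.604
outer loop
vertex -1.592 -4.157 4.584
vertex -2.167 -3.338 4.963
vertex -2.513 -3.886 4.112
endloop
endfacet

endsolid


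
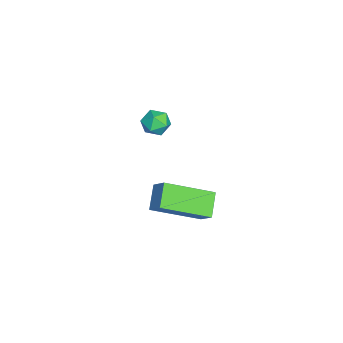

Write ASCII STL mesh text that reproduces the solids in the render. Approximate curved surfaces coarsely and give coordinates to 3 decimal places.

solid 
facet normal -0.801 0.051 0.597
outer loop
vertex 1.742 -1.647 -2.704
vertex 2.221 -1.203 -2.099
vertex 1.174 0.221 -3.627
endloop
endfacet
facet normal -0.538 -0.499 -0.679
outer loop
vertex 2.079 0.163 -4.301
vertex 1.742 -1.647 -2.704
vertex 1.174 0.221 -3.627
endloop
endfacet
facet normal -0.801 0.052 0.597
outer loop
vertex 1.174 0.221 -3.627
vertex 2.221 -1.203 -2.099
vertex 1.653 0.665 -3.023
endloop
endfacet
facet normal -0.263 0.865 -0.427
outer loop
vertex 1.653 0.665 -3.023
vertex 2.079 0.163 -4.301
vertex 1.174 0.221 -3.627
endloop
endfacet
facet normal 0.263 -0.865 0.427
outer loop
vertex 1.742 -1.647 -2.704
vertex 3.126 -1.261 -2.773
vertex 2.221 -1.203 -2.099
endloop
endfacet
facet normal -0.537 -0.500 -0.680
outer loop
vertex 2.647 -1.705 -3.377
vertex 1.742 -1.647 -2.704
vertex 2.079 0.163 -4.301
endloop
endfacet
facet normal 0.263 -0.865 0.428
outer loop
vertex 2.647 -1.705 -3.377
vertex 3.126 -1.261 -2.773
vertex 1.742 -1.647 -2.704
endloop
endfacet
facet normal 0.538 0.499 0.679
outer loop
vertex 2.221 -1.203 -2.099
vertex 3.126 -1.261 -2.773
vertex 1.653 0.665 -3.023
endloop
endfacet
facet normal -0.262 0.865 -0.427
outer loop
vertex 2.558 0.607 -3.696
vertex 2.079 0.163 -4.301
vertex 1.653 0.665 -3.023
endloop
endfacet
facet normal 0.537 0.499 0.680
outer loop
vertex 1.653 0.665 -3.023
vertex 3.126 -1.261 -2.773
vertex 2.558 0.607 -3.696
endloop
endfacet
facet normal 0.801 -0.051 -0.596
outer loop
vertex 2.558 0.607 -3.696
vertex 2.647 -1.705 -3.377
vertex 2.079 0.163 -4.301
endloop
endfacet
facet normal 0.801 -0.052 -0.597
outer loop
vertex 3.126 -1.261 -2.773
vertex 2.647 -1.705 -3.377
vertex 2.558 0.607 -3.696
endloop
endfacet
facet normal -0.899 -0.388 0.203
outer loop
vertex -3.275 -1.933 -2.801
vertex -3.047 -2.545 -2.962
vertex -2.999 -2.325 -2.328
endloop
endfacet
facet normal -0.774 0.185 0.605
outer loop
vertex -3.275 -1.933 -2.801
vertex -2.999 -2.325 -2.328
vertex -2.856 -1.668 -2.346
endloop
endfacet
facet normal -0.652 0.739 0.170
outer loop
vertex -3.275 -1.933 -2.801
vertex -2.856 -1.668 -2.346
vertex -2.814 -1.482 -2.992
endloop
endfacet
facet normal -0.702 0.505 -0.501
outer loop
vertex -3.275 -1.933 -2.801
vertex -2.814 -1.482 -2.992
vertex -2.932 -2.024 -3.373
endloop
endfacet
facet normal -0.855 -0.192 -0.482
outer loop
vertex -3.275 -1.933 -2.801
vertex -2.932 -2.024 -3.373
vertex -3.047 -2.545 -2.962
endloop
endfacet
facet normal -0.179 0.066 0.982
outer loop
vertex -2.856 -1.668 -2.346
vertex -2.999 -2.325 -2.328
vertex -2.368 -2.116 -2.227
endloop
endfacet
facet normal -0.381 -0.864 0.329
outer loop
vertex -2.999 -2.325 -2.328
vertex -3.047 -2.545 -2.962
vertex -2.486 -2.658 -2.608
endloop
endfacet
facet normal -0.311 -0.545 -0.778
outer loop
vertex -3.047 -2.545 -2.962
vertex -2.932 -2.024 -3.373
vertex -2.444 -2.472 -3.254
endloop
endfacet
facet normal -0.064 0.583 -0.810
outer loop
vertex -2.932 -2.024 -3.373
vertex -2.814 -1.482 -2.992
vertex -2.301 -1.815 -3.272
endloop
endfacet
facet normal 0.018 0.960 0.278
outer loop
vertex -2.814 -1.482 -2.992
vertex -2.856 -1.668 -2.346
vertex -2.253 -1.595 -2.638
endloop
endfacet
facet normal 0.702 -0.505 0.501
outer loop
vertex -2.025 -2.207 -2.799
vertex -2.368 -2.116 -2.227
vertex -2.486 -2.658 -2.608
endloop
endfacet
facet normal 0.652 -0.739 -0.170
outer loop
vertex -2.025 -2.207 -2.799
vertex -2.486 -2.658 -2.608
vertex -2.444 -2.472 -3.254
endloop
endfacet
facet normal 0.774 -0.185 -0.605
outer loop
vertex -2.025 -2.207 -2.799
vertex -2.444 -2.472 -3.254
vertex -2.301 -1.815 -3.272
endloop
endfacet
facet normal 0.899 0.388 -0.203
outer loop
vertex -2.025 -2.207 -2.799
vertex -2.301 -1.815 -3.272
vertex -2.253 -1.595 -2.638
endloop
endfacet
facet normal 0.855 0.192 0.482
outer loop
vertex -2.025 -2.207 -2.799
vertex -2.253 -1.595 -2.638
vertex -2.368 -2.116 -2.227
endloop
endfacet
facet normal 0.064 -0.583 0.810
outer loop
vertex -2.486 -2.658 -2.608
vertex -2.368 -2.116 -2.227
vertex -2.999 -2.325 -2.328
endloop
endfacet
facet normal -0.018 -0.960 -0.278
outer loop
vertex -2.444 -2.472 -3.254
vertex -2.486 -2.658 -2.608
vertex -3.047 -2.545 -2.962
endloop
endfacet
facet normal 0.179 -0.066 -0.982
outer loop
vertex -2.301 -1.815 -3.272
vertex -2.444 -2.472 -3.254
vertex -2.932 -2.024 -3.373
endloop
endfacet
facet normal 0.381 0.864 -0.329
outer loop
vertex -2.253 -1.595 -2.638
vertex -2.301 -1.815 -3.272
vertex -2.814 -1.482 -2.992
endloop
endfacet
facet normal 0.311 0.545 0.778
outer loop
vertex -2.368 -2.116 -2.227
vertex -2.253 -1.595 -2.638
vertex -2.856 -1.668 -2.346
endloop
endfacet

endsolid


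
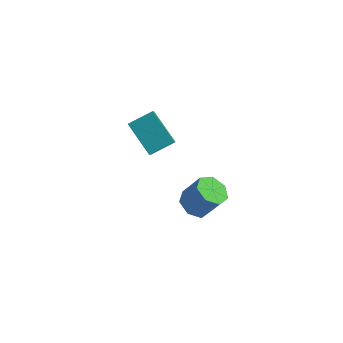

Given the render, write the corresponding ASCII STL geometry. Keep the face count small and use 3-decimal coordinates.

solid 
facet normal -0.536 -0.043 -0.843
outer loop
vertex 3.4 2.872 -5.145
vertex 2.602 2.803 -4.634
vertex 3.037 3.586 -4.951
endloop
endfacet
facet normal 0.720 0.497 -0.484
outer loop
vertex 3.4 2.872 -5.145
vertex 3.037 3.586 -4.951
vertex 4.296 2.946 -3.737
endloop
endfacet
facet normal 0.720 0.498 -0.484
outer loop
vertex 4.296 2.946 -3.737
vertex 3.037 3.586 -4.951
vertex 3.932 3.66 -3.543
endloop
endfacet
facet normal 0.536 0.044 0.843
outer loop
vertex 4.296 2.946 -3.737
vertex 3.932 3.66 -3.543
vertex 3.498 2.877 -3.226
endloop
endfacet
facet normal -0.535 -0.044 -0.843
outer loop
vertex 3.037 3.586 -4.951
vertex 2.602 2.803 -4.634
vertex 2.346 3.711 -4.519
endloop
endfacet
facet normal 0.105 0.987 -0.118
outer loop
vertex 3.037 3.586 -4.951
vertex 2.346 3.711 -4.519
vertex 3.932 3.66 -3.543
endloop
endfacet
facet normal 0.104 0.988 -0.117
outer loop
vertex 3.932 3.66 -3.543
vertex 2.346 3.711 -4.519
vertex 3.242 3.784 -3.111
endloop
endfacet
facet normal 0.536 0.044 0.843
outer loop
vertex 3.932 3.66 -3.543
vertex 3.242 3.784 -3.111
vertex 3.498 2.877 -3.226
endloop
endfacet
facet normal -0.537 -0.045 -0.843
outer loop
vertex 2.346 3.711 -4.519
vertex 2.602 2.803 -4.634
vertex 1.849 3.152 -4.173
endloop
endfacet
facet normal -0.590 0.733 0.337
outer loop
vertex 2.346 3.711 -4.519
vertex 1.849 3.152 -4.173
vertex 3.242 3.784 -3.111
endloop
endfacet
facet normal -0.589 0.735 0.336
outer loop
vertex 3.242 3.784 -3.111
vertex 1.849 3.152 -4.173
vertex 2.744 3.226 -2.765
endloop
endfacet
facet normal 0.536 0.044 0.843
outer loop
vertex 3.242 3.784 -3.111
vertex 2.744 3.226 -2.765
vertex 3.498 2.877 -3.226
endloop
endfacet
facet normal -0.536 -0.044 -0.843
outer loop
vertex 1.849 3.152 -4.173
vertex 2.602 2.803 -4.634
vertex 1.918 2.33 -4.174
endloop
endfacet
facet normal -0.840 -0.071 0.538
outer loop
vertex 1.849 3.152 -4.173
vertex 1.918 2.33 -4.174
vertex 2.744 3.226 -2.765
endloop
endfacet
facet normal -0.840 -0.072 0.538
outer loop
vertex 2.744 3.226 -2.765
vertex 1.918 2.33 -4.174
vertex 2.814 2.404 -2.766
endloop
endfacet
facet normal 0.536 0.045 0.843
outer loop
vertex 2.744 3.226 -2.765
vertex 2.814 2.404 -2.766
vertex 3.498 2.877 -3.226
endloop
endfacet
facet normal -0.536 -0.044 -0.843
outer loop
vertex 1.918 2.33 -4.174
vertex 2.602 2.803 -4.634
vertex 2.503 1.865 -4.522
endloop
endfacet
facet normal -0.457 -0.825 0.334
outer loop
vertex 1.918 2.33 -4.174
vertex 2.503 1.865 -4.522
vertex 2.814 2.404 -2.766
endloop
endfacet
facet normal -0.457 -0.825 0.334
outer loop
vertex 2.814 2.404 -2.766
vertex 2.503 1.865 -4.522
vertex 3.399 1.939 -3.114
endloop
endfacet
facet normal 0.536 0.044 0.843
outer loop
vertex 2.814 2.404 -2.766
vertex 3.399 1.939 -3.114
vertex 3.498 2.877 -3.226
endloop
endfacet
facet normal -0.536 -0.044 -0.843
outer loop
vertex 2.503 1.865 -4.522
vertex 2.602 2.803 -4.634
vertex 3.163 2.106 -4.954
endloop
endfacet
facet normal 0.269 -0.955 -0.121
outer loop
vertex 2.503 1.865 -4.522
vertex 3.163 2.106 -4.954
vertex 3.399 1.939 -3.114
endloop
endfacet
facet normal 0.270 -0.955 -0.121
outer loop
vertex 3.399 1.939 -3.114
vertex 3.163 2.106 -4.954
vertex 4.058 2.18 -3.546
endloop
endfacet
facet normal 0.536 0.044 0.843
outer loop
vertex 3.399 1.939 -3.114
vertex 4.058 2.18 -3.546
vertex 3.498 2.877 -3.226
endloop
endfacet
facet normal -0.536 -0.044 -0.843
outer loop
vertex 3.163 2.106 -4.954
vertex 2.602 2.803 -4.634
vertex 3.4 2.872 -5.145
endloop
endfacet
facet normal 0.794 -0.367 -0.485
outer loop
vertex 3.163 2.106 -4.954
vertex 3.4 2.872 -5.145
vertex 4.058 2.18 -3.546
endloop
endfacet
facet normal 0.793 -0.368 -0.485
outer loop
vertex 4.058 2.18 -3.546
vertex 3.4 2.872 -5.145
vertex 4.296 2.946 -3.737
endloop
endfacet
facet normal 0.536 0.044 0.843
outer loop
vertex 4.058 2.18 -3.546
vertex 4.296 2.946 -3.737
vertex 3.498 2.877 -3.226
endloop
endfacet
facet normal -0.676 0.452 0.582
outer loop
vertex -0.42 1.402 2.644
vertex 0.591 2.229 3.176
vertex -0.677 2.417 1.556
endloop
endfacet
facet normal -0.717 -0.586 -0.378
outer loop
vertex 0.709 1.491 0.364
vertex -0.42 1.402 2.644
vertex -0.677 2.417 1.556
endloop
endfacet
facet normal -0.677 0.451 0.582
outer loop
vertex -0.677 2.417 1.556
vertex 0.591 2.229 3.176
vertex 0.333 3.244 2.089
endloop
endfacet
facet normal -0.170 0.672 -0.720
outer loop
vertex 0.333 3.244 2.089
vertex 0.709 1.491 0.364
vertex -0.677 2.417 1.556
endloop
endfacet
facet normal 0.171 -0.672 0.721
outer loop
vertex -0.42 1.402 2.644
vertex 1.977 1.303 1.984
vertex 0.591 2.229 3.176
endloop
endfacet
facet normal -0.716 -0.587 -0.378
outer loop
vertex 0.967 0.476 1.451
vertex -0.42 1.402 2.644
vertex 0.709 1.491 0.364
endloop
endfacet
facet normal 0.171 -0.672 0.720
outer loop
vertex 0.967 0.476 1.451
vertex 1.977 1.303 1.984
vertex -0.42 1.402 2.644
endloop
endfacet
facet normal 0.717 0.586 0.378
outer loop
vertex 0.591 2.229 3.176
vertex 1.977 1.303 1.984
vertex 0.333 3.244 2.089
endloop
endfacet
facet normal -0.171 0.672 -0.720
outer loop
vertex 1.72 2.318 0.896
vertex 0.709 1.491 0.364
vertex 0.333 3.244 2.089
endloop
endfacet
facet normal 0.716 0.586 0.378
outer loop
vertex 0.333 3.244 2.089
vertex 1.977 1.303 1.984
vertex 1.72 2.318 0.896
endloop
endfacet
facet normal 0.676 -0.452 -0.582
outer loop
vertex 1.72 2.318 0.896
vertex 0.967 0.476 1.451
vertex 0.709 1.491 0.364
endloop
endfacet
facet normal 0.677 -0.452 -0.581
outer loop
vertex 1.977 1.303 1.984
vertex 0.967 0.476 1.451
vertex 1.72 2.318 0.896
endloop
endfacet

endsolid


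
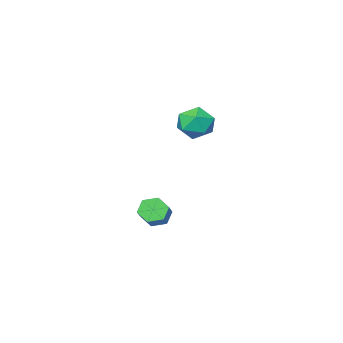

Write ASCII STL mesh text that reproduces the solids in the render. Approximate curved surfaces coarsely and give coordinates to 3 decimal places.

solid 
facet normal 0.355 0.041 0.934
outer loop
vertex -1.922 -3.034 3.661
vertex -2.617 -3.766 3.957
vertex -1.667 -4.052 3.609
endloop
endfacet
facet normal 0.866 0.193 0.461
outer loop
vertex -1.922 -3.034 3.661
vertex -1.667 -4.052 3.609
vertex -1.397 -3.402 2.829
endloop
endfacet
facet normal 0.651 0.756 0.076
outer loop
vertex -1.922 -3.034 3.661
vertex -1.397 -3.402 2.829
vertex -2.18 -2.714 2.693
endloop
endfacet
facet normal 0.007 0.950 0.312
outer loop
vertex -1.922 -3.034 3.661
vertex -2.18 -2.714 2.693
vertex -2.934 -2.938 3.391
endloop
endfacet
facet normal -0.177 0.508 0.843
outer loop
vertex -1.922 -3.034 3.661
vertex -2.934 -2.938 3.391
vertex -2.617 -3.766 3.957
endloop
endfacet
facet normal 0.932 -0.363 0.020
outer loop
vertex -1.397 -3.402 2.829
vertex -1.667 -4.052 3.609
vertex -1.766 -4.362 2.609
endloop
endfacet
facet normal 0.104 -0.610 0.785
outer loop
vertex -1.667 -4.052 3.609
vertex -2.617 -3.766 3.957
vertex -2.52 -4.586 3.307
endloop
endfacet
facet normal -0.757 0.145 0.637
outer loop
vertex -2.617 -3.766 3.957
vertex -2.934 -2.938 3.391
vertex -3.303 -3.898 3.171
endloop
endfacet
facet normal -0.460 0.860 -0.221
outer loop
vertex -2.934 -2.938 3.391
vertex -2.18 -2.714 2.693
vertex -3.033 -3.248 2.391
endloop
endfacet
facet normal 0.584 0.546 -0.601
outer loop
vertex -2.18 -2.714 2.693
vertex -1.397 -3.402 2.829
vertex -2.083 -3.534 2.043
endloop
endfacet
facet normal -0.007 -0.950 -0.312
outer loop
vertex -2.778 -4.266 2.339
vertex -1.766 -4.362 2.609
vertex -2.52 -4.586 3.307
endloop
endfacet
facet normal -0.651 -0.756 -0.076
outer loop
vertex -2.778 -4.266 2.339
vertex -2.52 -4.586 3.307
vertex -3.303 -3.898 3.171
endloop
endfacet
facet normal -0.866 -0.193 -0.461
outer loop
vertex -2.778 -4.266 2.339
vertex -3.303 -3.898 3.171
vertex -3.033 -3.248 2.391
endloop
endfacet
facet normal -0.355 -0.041 -0.934
outer loop
vertex -2.778 -4.266 2.339
vertex -3.033 -3.248 2.391
vertex -2.083 -3.534 2.043
endloop
endfacet
facet normal 0.177 -0.508 -0.843
outer loop
vertex -2.778 -4.266 2.339
vertex -2.083 -3.534 2.043
vertex -1.766 -4.362 2.609
endloop
endfacet
facet normal 0.460 -0.860 0.221
outer loop
vertex -2.52 -4.586 3.307
vertex -1.766 -4.362 2.609
vertex -1.667 -4.052 3.609
endloop
endfacet
facet normal -0.584 -0.546 0.601
outer loop
vertex -3.303 -3.898 3.171
vertex -2.52 -4.586 3.307
vertex -2.617 -3.766 3.957
endloop
endfacet
facet normal -0.932 0.363 -0.020
outer loop
vertex -3.033 -3.248 2.391
vertex -3.303 -3.898 3.171
vertex -2.934 -2.938 3.391
endloop
endfacet
facet normal -0.104 0.610 -0.785
outer loop
vertex -2.083 -3.534 2.043
vertex -3.033 -3.248 2.391
vertex -2.18 -2.714 2.693
endloop
endfacet
facet normal 0.757 -0.145 -0.637
outer loop
vertex -1.766 -4.362 2.609
vertex -2.083 -3.534 2.043
vertex -1.397 -3.402 2.829
endloop
endfacet
facet normal -0.547 -0.642 -0.537
outer loop
vertex 3.185 0.724 -0.762
vertex 2.795 0.575 -0.187
vertex 2.602 1.103 -0.621
endloop
endfacet
facet normal 0.160 0.551 -0.819
outer loop
vertex 3.185 0.724 -0.762
vertex 2.602 1.103 -0.621
vertex 4.115 1.814 0.153
endloop
endfacet
facet normal 0.160 0.551 -0.819
outer loop
vertex 4.115 1.814 0.153
vertex 2.602 1.103 -0.621
vertex 3.531 2.193 0.294
endloop
endfacet
facet normal 0.546 0.642 0.538
outer loop
vertex 4.115 1.814 0.153
vertex 3.531 2.193 0.294
vertex 3.725 1.665 0.727
endloop
endfacet
facet normal -0.547 -0.642 -0.537
outer loop
vertex 2.602 1.103 -0.621
vertex 2.795 0.575 -0.187
vertex 2.212 0.954 -0.046
endloop
endfacet
facet normal -0.632 0.738 -0.237
outer loop
vertex 2.602 1.103 -0.621
vertex 2.212 0.954 -0.046
vertex 3.531 2.193 0.294
endloop
endfacet
facet normal -0.632 0.738 -0.238
outer loop
vertex 3.531 2.193 0.294
vertex 2.212 0.954 -0.046
vertex 3.141 2.044 0.868
endloop
endfacet
facet normal 0.546 0.642 0.538
outer loop
vertex 3.531 2.193 0.294
vertex 3.141 2.044 0.868
vertex 3.725 1.665 0.727
endloop
endfacet
facet normal -0.547 -0.641 -0.538
outer loop
vertex 2.212 0.954 -0.046
vertex 2.795 0.575 -0.187
vertex 2.405 0.426 0.387
endloop
endfacet
facet normal -0.792 0.187 0.581
outer loop
vertex 2.212 0.954 -0.046
vertex 2.405 0.426 0.387
vertex 3.141 2.044 0.868
endloop
endfacet
facet normal -0.792 0.187 0.582
outer loop
vertex 3.141 2.044 0.868
vertex 2.405 0.426 0.387
vertex 3.335 1.516 1.302
endloop
endfacet
facet normal 0.547 0.642 0.537
outer loop
vertex 3.141 2.044 0.868
vertex 3.335 1.516 1.302
vertex 3.725 1.665 0.727
endloop
endfacet
facet normal -0.546 -0.642 -0.538
outer loop
vertex 2.405 0.426 0.387
vertex 2.795 0.575 -0.187
vertex 2.989 0.047 0.246
endloop
endfacet
facet normal -0.160 -0.551 0.819
outer loop
vertex 2.405 0.426 0.387
vertex 2.989 0.047 0.246
vertex 3.335 1.516 1.302
endloop
endfacet
facet normal -0.160 -0.551 0.819
outer loop
vertex 3.335 1.516 1.302
vertex 2.989 0.047 0.246
vertex 3.918 1.137 1.161
endloop
endfacet
facet normal 0.547 0.642 0.537
outer loop
vertex 3.335 1.516 1.302
vertex 3.918 1.137 1.161
vertex 3.725 1.665 0.727
endloop
endfacet
facet normal -0.546 -0.642 -0.538
outer loop
vertex 2.989 0.047 0.246
vertex 2.795 0.575 -0.187
vertex 3.379 0.196 -0.328
endloop
endfacet
facet normal 0.632 -0.738 0.238
outer loop
vertex 2.989 0.047 0.246
vertex 3.379 0.196 -0.328
vertex 3.918 1.137 1.161
endloop
endfacet
facet normal 0.632 -0.738 0.237
outer loop
vertex 3.918 1.137 1.161
vertex 3.379 0.196 -0.328
vertex 4.308 1.286 0.586
endloop
endfacet
facet normal 0.547 0.642 0.537
outer loop
vertex 3.918 1.137 1.161
vertex 4.308 1.286 0.586
vertex 3.725 1.665 0.727
endloop
endfacet
facet normal -0.547 -0.642 -0.537
outer loop
vertex 3.379 0.196 -0.328
vertex 2.795 0.575 -0.187
vertex 3.185 0.724 -0.762
endloop
endfacet
facet normal 0.792 -0.187 -0.582
outer loop
vertex 3.379 0.196 -0.328
vertex 3.185 0.724 -0.762
vertex 4.308 1.286 0.586
endloop
endfacet
facet normal 0.792 -0.187 -0.581
outer loop
vertex 4.308 1.286 0.586
vertex 3.185 0.724 -0.762
vertex 4.115 1.814 0.153
endloop
endfacet
facet normal 0.547 0.641 0.538
outer loop
vertex 4.308 1.286 0.586
vertex 4.115 1.814 0.153
vertex 3.725 1.665 0.727
endloop
endfacet

endsolid


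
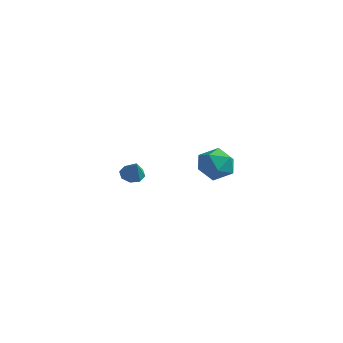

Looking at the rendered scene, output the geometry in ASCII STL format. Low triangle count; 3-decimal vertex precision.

solid 
facet normal -0.993 0.089 -0.072
outer loop
vertex -0.296 2.969 -3.185
vertex -0.382 2.876 -2.11
vertex -0.262 3.853 -2.561
endloop
endfacet
facet normal -0.667 0.447 -0.596
outer loop
vertex -0.296 2.969 -3.185
vertex -0.262 3.853 -2.561
vertex 0.419 3.754 -3.397
endloop
endfacet
facet normal -0.268 -0.016 -0.963
outer loop
vertex -0.296 2.969 -3.185
vertex 0.419 3.754 -3.397
vertex 0.72 2.716 -3.463
endloop
endfacet
facet normal -0.347 -0.660 -0.666
outer loop
vertex -0.296 2.969 -3.185
vertex 0.72 2.716 -3.463
vertex 0.225 2.173 -2.667
endloop
endfacet
facet normal -0.795 -0.595 -0.115
outer loop
vertex -0.296 2.969 -3.185
vertex 0.225 2.173 -2.667
vertex -0.382 2.876 -2.11
endloop
endfacet
facet normal -0.231 0.926 -0.298
outer loop
vertex 0.419 3.754 -3.397
vertex -0.262 3.853 -2.561
vertex 0.775 4.147 -2.453
endloop
endfacet
facet normal -0.759 0.347 0.551
outer loop
vertex -0.262 3.853 -2.561
vertex -0.382 2.876 -2.11
vertex 0.28 3.604 -1.657
endloop
endfacet
facet normal -0.438 -0.759 0.481
outer loop
vertex -0.382 2.876 -2.11
vertex 0.225 2.173 -2.667
vertex 0.581 2.566 -1.723
endloop
endfacet
facet normal 0.288 -0.865 -0.411
outer loop
vertex 0.225 2.173 -2.667
vertex 0.72 2.716 -3.463
vertex 1.262 2.467 -2.559
endloop
endfacet
facet normal 0.416 0.177 -0.892
outer loop
vertex 0.72 2.716 -3.463
vertex 0.419 3.754 -3.397
vertex 1.382 3.444 -3.01
endloop
endfacet
facet normal 0.347 0.660 0.666
outer loop
vertex 1.296 3.351 -1.935
vertex 0.775 4.147 -2.453
vertex 0.28 3.604 -1.657
endloop
endfacet
facet normal 0.268 0.016 0.963
outer loop
vertex 1.296 3.351 -1.935
vertex 0.28 3.604 -1.657
vertex 0.581 2.566 -1.723
endloop
endfacet
facet normal 0.667 -0.447 0.596
outer loop
vertex 1.296 3.351 -1.935
vertex 0.581 2.566 -1.723
vertex 1.262 2.467 -2.559
endloop
endfacet
facet normal 0.993 -0.089 0.072
outer loop
vertex 1.296 3.351 -1.935
vertex 1.262 2.467 -2.559
vertex 1.382 3.444 -3.01
endloop
endfacet
facet normal 0.795 0.595 0.115
outer loop
vertex 1.296 3.351 -1.935
vertex 1.382 3.444 -3.01
vertex 0.775 4.147 -2.453
endloop
endfacet
facet normal -0.288 0.865 0.411
outer loop
vertex 0.28 3.604 -1.657
vertex 0.775 4.147 -2.453
vertex -0.262 3.853 -2.561
endloop
endfacet
facet normal -0.416 -0.177 0.892
outer loop
vertex 0.581 2.566 -1.723
vertex 0.28 3.604 -1.657
vertex -0.382 2.876 -2.11
endloop
endfacet
facet normal 0.231 -0.926 0.298
outer loop
vertex 1.262 2.467 -2.559
vertex 0.581 2.566 -1.723
vertex 0.225 2.173 -2.667
endloop
endfacet
facet normal 0.759 -0.347 -0.551
outer loop
vertex 1.382 3.444 -3.01
vertex 1.262 2.467 -2.559
vertex 0.72 2.716 -3.463
endloop
endfacet
facet normal 0.438 0.759 -0.481
outer loop
vertex 0.775 4.147 -2.453
vertex 1.382 3.444 -3.01
vertex 0.419 3.754 -3.397
endloop
endfacet
facet normal -0.515 0.277 -0.811
outer loop
vertex 1.498 -2.84 -1.148
vertex 1.059 -3.238 -1.005
vertex 1.169 -2.652 -0.875
endloop
endfacet
facet normal 0.663 0.666 0.341
outer loop
vertex 1.498 -2.84 -1.148
vertex 1.169 -2.652 -0.875
vertex 1.661 -3.562 -0.055
endloop
endfacet
facet normal -0.515 0.277 -0.811
outer loop
vertex 1.169 -2.652 -0.875
vertex 1.059 -3.238 -1.005
vertex 0.775 -2.808 -0.678
endloop
endfacet
facet normal 0.085 0.692 0.717
outer loop
vertex 1.169 -2.652 -0.875
vertex 0.775 -2.808 -0.678
vertex 1.661 -3.562 -0.055
endloop
endfacet
facet normal -0.515 0.277 -0.811
outer loop
vertex 0.775 -2.808 -0.678
vertex 1.059 -3.238 -1.005
vertex 0.548 -3.215 -0.673
endloop
endfacet
facet normal -0.413 0.241 0.878
outer loop
vertex 0.775 -2.808 -0.678
vertex 0.548 -3.215 -0.673
vertex 1.661 -3.562 -0.055
endloop
endfacet
facet normal -0.515 0.276 -0.812
outer loop
vertex 0.548 -3.215 -0.673
vertex 1.059 -3.238 -1.005
vertex 0.619 -3.636 -0.861
endloop
endfacet
facet normal -0.537 -0.418 0.733
outer loop
vertex 0.548 -3.215 -0.673
vertex 0.619 -3.636 -0.861
vertex 1.661 -3.562 -0.055
endloop
endfacet
facet normal -0.515 0.276 -0.811
outer loop
vertex 0.619 -3.636 -0.861
vertex 1.059 -3.238 -1.005
vertex 0.948 -3.824 -1.134
endloop
endfacet
facet normal -0.217 -0.906 0.363
outer loop
vertex 0.619 -3.636 -0.861
vertex 0.948 -3.824 -1.134
vertex 1.661 -3.562 -0.055
endloop
endfacet
facet normal -0.515 0.276 -0.812
outer loop
vertex 0.948 -3.824 -1.134
vertex 1.059 -3.238 -1.005
vertex 1.342 -3.669 -1.331
endloop
endfacet
facet normal 0.361 -0.933 -0.012
outer loop
vertex 0.948 -3.824 -1.134
vertex 1.342 -3.669 -1.331
vertex 1.661 -3.562 -0.055
endloop
endfacet
facet normal -0.515 0.276 -0.812
outer loop
vertex 1.342 -3.669 -1.331
vertex 1.059 -3.238 -1.005
vertex 1.57 -3.261 -1.337
endloop
endfacet
facet normal 0.859 -0.482 -0.174
outer loop
vertex 1.342 -3.669 -1.331
vertex 1.57 -3.261 -1.337
vertex 1.661 -3.562 -0.055
endloop
endfacet
facet normal -0.515 0.276 -0.812
outer loop
vertex 1.57 -3.261 -1.337
vertex 1.059 -3.238 -1.005
vertex 1.498 -2.84 -1.148
endloop
endfacet
facet normal 0.983 0.180 -0.027
outer loop
vertex 1.57 -3.261 -1.337
vertex 1.498 -2.84 -1.148
vertex 1.661 -3.562 -0.055
endloop
endfacet

endsolid


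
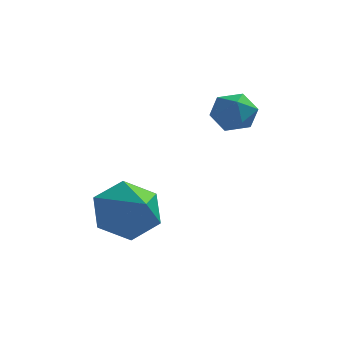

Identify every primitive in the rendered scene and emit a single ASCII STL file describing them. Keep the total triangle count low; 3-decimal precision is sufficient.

solid 
facet normal -0.502 0.707 -0.497
outer loop
vertex 2.005 -1.748 -4.538
vertex 1.22 -1.98 -4.075
vertex 1.796 -1.325 -3.725
endloop
endfacet
facet normal 0.974 0.135 0.180
outer loop
vertex 2.005 -1.748 -4.538
vertex 1.796 -1.325 -3.725
vertex 1.96 -3.02 -3.345
endloop
endfacet
facet normal -0.503 0.707 -0.497
outer loop
vertex 1.796 -1.325 -3.725
vertex 1.22 -1.98 -4.075
vertex 1.012 -1.557 -3.262
endloop
endfacet
facet normal 0.441 0.237 0.866
outer loop
vertex 1.796 -1.325 -3.725
vertex 1.012 -1.557 -3.262
vertex 1.96 -3.02 -3.345
endloop
endfacet
facet normal -0.503 0.707 -0.497
outer loop
vertex 1.012 -1.557 -3.262
vertex 1.22 -1.98 -4.075
vertex 0.436 -2.213 -3.612
endloop
endfacet
facet normal -0.290 -0.240 0.927
outer loop
vertex 1.012 -1.557 -3.262
vertex 0.436 -2.213 -3.612
vertex 1.96 -3.02 -3.345
endloop
endfacet
facet normal -0.504 0.707 -0.497
outer loop
vertex 0.436 -2.213 -3.612
vertex 1.22 -1.98 -4.075
vertex 0.645 -2.636 -4.425
endloop
endfacet
facet normal -0.487 -0.820 0.301
outer loop
vertex 0.436 -2.213 -3.612
vertex 0.645 -2.636 -4.425
vertex 1.96 -3.02 -3.345
endloop
endfacet
facet normal -0.504 0.707 -0.497
outer loop
vertex 0.645 -2.636 -4.425
vertex 1.22 -1.98 -4.075
vertex 1.429 -2.403 -4.888
endloop
endfacet
facet normal 0.047 -0.922 -0.385
outer loop
vertex 0.645 -2.636 -4.425
vertex 1.429 -2.403 -4.888
vertex 1.96 -3.02 -3.345
endloop
endfacet
facet normal -0.502 0.707 -0.497
outer loop
vertex 1.429 -2.403 -4.888
vertex 1.22 -1.98 -4.075
vertex 2.005 -1.748 -4.538
endloop
endfacet
facet normal 0.777 -0.445 -0.445
outer loop
vertex 1.429 -2.403 -4.888
vertex 2.005 -1.748 -4.538
vertex 1.96 -3.02 -3.345
endloop
endfacet
facet normal -0.712 0.616 -0.337
outer loop
vertex 3.192 0.951 -1.992
vertex 2.721 0.593 -1.651
vertex 3.034 1.12 -1.349
endloop
endfacet
facet normal -0.090 0.958 -0.274
outer loop
vertex 3.192 0.951 -1.992
vertex 3.034 1.12 -1.349
vertex 3.686 1.123 -1.552
endloop
endfacet
facet normal 0.390 0.620 -0.680
outer loop
vertex 3.192 0.951 -1.992
vertex 3.686 1.123 -1.552
vertex 3.776 0.597 -1.98
endloop
endfacet
facet normal 0.063 0.071 -0.996
outer loop
vertex 3.192 0.951 -1.992
vertex 3.776 0.597 -1.98
vertex 3.18 0.27 -2.041
endloop
endfacet
facet normal -0.618 0.067 -0.783
outer loop
vertex 3.192 0.951 -1.992
vertex 3.18 0.27 -2.041
vertex 2.721 0.593 -1.651
endloop
endfacet
facet normal 0.122 0.905 0.407
outer loop
vertex 3.686 1.123 -1.552
vertex 3.034 1.12 -1.349
vertex 3.52 0.87 -0.939
endloop
endfacet
facet normal -0.885 0.352 0.303
outer loop
vertex 3.034 1.12 -1.349
vertex 2.721 0.593 -1.651
vertex 2.924 0.543 -1.0
endloop
endfacet
facet normal -0.733 -0.535 -0.419
outer loop
vertex 2.721 0.593 -1.651
vertex 3.18 0.27 -2.041
vertex 3.014 0.017 -1.428
endloop
endfacet
facet normal 0.370 -0.531 -0.762
outer loop
vertex 3.18 0.27 -2.041
vertex 3.776 0.597 -1.98
vertex 3.666 0.02 -1.631
endloop
endfacet
facet normal 0.898 0.359 -0.253
outer loop
vertex 3.776 0.597 -1.98
vertex 3.686 1.123 -1.552
vertex 3.979 0.547 -1.329
endloop
endfacet
facet normal -0.063 -0.071 0.996
outer loop
vertex 3.508 0.189 -0.988
vertex 3.52 0.87 -0.939
vertex 2.924 0.543 -1.0
endloop
endfacet
facet normal -0.390 -0.620 0.680
outer loop
vertex 3.508 0.189 -0.988
vertex 2.924 0.543 -1.0
vertex 3.014 0.017 -1.428
endloop
endfacet
facet normal 0.090 -0.958 0.274
outer loop
vertex 3.508 0.189 -0.988
vertex 3.014 0.017 -1.428
vertex 3.666 0.02 -1.631
endloop
endfacet
facet normal 0.712 -0.616 0.337
outer loop
vertex 3.508 0.189 -0.988
vertex 3.666 0.02 -1.631
vertex 3.979 0.547 -1.329
endloop
endfacet
facet normal 0.618 -0.067 0.783
outer loop
vertex 3.508 0.189 -0.988
vertex 3.979 0.547 -1.329
vertex 3.52 0.87 -0.939
endloop
endfacet
facet normal -0.370 0.531 0.762
outer loop
vertex 2.924 0.543 -1.0
vertex 3.52 0.87 -0.939
vertex 3.034 1.12 -1.349
endloop
endfacet
facet normal -0.898 -0.359 0.253
outer loop
vertex 3.014 0.017 -1.428
vertex 2.924 0.543 -1.0
vertex 2.721 0.593 -1.651
endloop
endfacet
facet normal -0.122 -0.905 -0.407
outer loop
vertex 3.666 0.02 -1.631
vertex 3.014 0.017 -1.428
vertex 3.18 0.27 -2.041
endloop
endfacet
facet normal 0.885 -0.352 -0.303
outer loop
vertex 3.979 0.547 -1.329
vertex 3.666 0.02 -1.631
vertex 3.776 0.597 -1.98
endloop
endfacet
facet normal 0.733 0.535 0.419
outer loop
vertex 3.52 0.87 -0.939
vertex 3.979 0.547 -1.329
vertex 3.686 1.123 -1.552
endloop
endfacet

endsolid


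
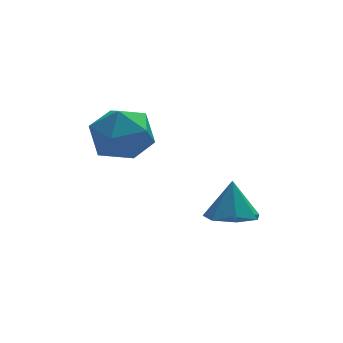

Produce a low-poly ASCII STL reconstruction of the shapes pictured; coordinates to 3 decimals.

solid 
facet normal -0.447 0.461 0.767
outer loop
vertex -3.877 2.243 3.421
vertex -2.984 1.955 4.115
vertex -2.963 2.961 3.523
endloop
endfacet
facet normal -0.621 0.770 0.147
outer loop
vertex -3.877 2.243 3.421
vertex -2.963 2.961 3.523
vertex -3.444 2.773 2.476
endloop
endfacet
facet normal -0.923 0.275 -0.269
outer loop
vertex -3.877 2.243 3.421
vertex -3.444 2.773 2.476
vertex -3.762 1.652 2.421
endloop
endfacet
facet normal -0.936 -0.339 0.093
outer loop
vertex -3.877 2.243 3.421
vertex -3.762 1.652 2.421
vertex -3.478 1.146 3.434
endloop
endfacet
facet normal -0.642 -0.225 0.733
outer loop
vertex -3.877 2.243 3.421
vertex -3.478 1.146 3.434
vertex -2.984 1.955 4.115
endloop
endfacet
facet normal -0.019 0.986 -0.168
outer loop
vertex -3.444 2.773 2.476
vertex -2.963 2.961 3.523
vertex -2.282 2.814 2.586
endloop
endfacet
facet normal 0.263 0.485 0.834
outer loop
vertex -2.963 2.961 3.523
vertex -2.984 1.955 4.115
vertex -1.998 2.308 3.599
endloop
endfacet
facet normal -0.052 -0.624 0.779
outer loop
vertex -2.984 1.955 4.115
vertex -3.478 1.146 3.434
vertex -2.316 1.187 3.544
endloop
endfacet
facet normal -0.528 -0.810 -0.257
outer loop
vertex -3.478 1.146 3.434
vertex -3.762 1.652 2.421
vertex -2.797 0.999 2.497
endloop
endfacet
facet normal -0.507 0.185 -0.842
outer loop
vertex -3.762 1.652 2.421
vertex -3.444 2.773 2.476
vertex -2.776 2.005 1.905
endloop
endfacet
facet normal 0.936 0.339 -0.093
outer loop
vertex -1.883 1.717 2.599
vertex -2.282 2.814 2.586
vertex -1.998 2.308 3.599
endloop
endfacet
facet normal 0.923 -0.275 0.269
outer loop
vertex -1.883 1.717 2.599
vertex -1.998 2.308 3.599
vertex -2.316 1.187 3.544
endloop
endfacet
facet normal 0.621 -0.770 -0.147
outer loop
vertex -1.883 1.717 2.599
vertex -2.316 1.187 3.544
vertex -2.797 0.999 2.497
endloop
endfacet
facet normal 0.447 -0.461 -0.767
outer loop
vertex -1.883 1.717 2.599
vertex -2.797 0.999 2.497
vertex -2.776 2.005 1.905
endloop
endfacet
facet normal 0.642 0.225 -0.733
outer loop
vertex -1.883 1.717 2.599
vertex -2.776 2.005 1.905
vertex -2.282 2.814 2.586
endloop
endfacet
facet normal 0.528 0.810 0.257
outer loop
vertex -1.998 2.308 3.599
vertex -2.282 2.814 2.586
vertex -2.963 2.961 3.523
endloop
endfacet
facet normal 0.507 -0.185 0.842
outer loop
vertex -2.316 1.187 3.544
vertex -1.998 2.308 3.599
vertex -2.984 1.955 4.115
endloop
endfacet
facet normal 0.019 -0.986 0.168
outer loop
vertex -2.797 0.999 2.497
vertex -2.316 1.187 3.544
vertex -3.478 1.146 3.434
endloop
endfacet
facet normal -0.263 -0.485 -0.834
outer loop
vertex -2.776 2.005 1.905
vertex -2.797 0.999 2.497
vertex -3.762 1.652 2.421
endloop
endfacet
facet normal 0.052 0.624 -0.779
outer loop
vertex -2.282 2.814 2.586
vertex -2.776 2.005 1.905
vertex -3.444 2.773 2.476
endloop
endfacet
facet normal -0.125 -0.352 -0.927
outer loop
vertex 1.341 0.849 -0.974
vertex 0.41 0.847 -0.848
vertex 0.954 1.536 -1.183
endloop
endfacet
facet normal 0.814 0.530 0.235
outer loop
vertex 1.341 0.849 -0.974
vertex 0.954 1.536 -1.183
vertex 0.59 1.353 0.488
endloop
endfacet
facet normal -0.125 -0.352 -0.928
outer loop
vertex 0.954 1.536 -1.183
vertex 0.41 0.847 -0.848
vertex 0.157 1.704 -1.139
endloop
endfacet
facet normal 0.212 0.965 0.152
outer loop
vertex 0.954 1.536 -1.183
vertex 0.157 1.704 -1.139
vertex 0.59 1.353 0.488
endloop
endfacet
facet normal -0.125 -0.352 -0.928
outer loop
vertex 0.157 1.704 -1.139
vertex 0.41 0.847 -0.848
vertex -0.449 1.227 -0.876
endloop
endfacet
facet normal -0.502 0.808 0.308
outer loop
vertex 0.157 1.704 -1.139
vertex -0.449 1.227 -0.876
vertex 0.59 1.353 0.488
endloop
endfacet
facet normal -0.125 -0.351 -0.928
outer loop
vertex -0.449 1.227 -0.876
vertex 0.41 0.847 -0.848
vertex -0.409 0.463 -0.592
endloop
endfacet
facet normal -0.791 0.176 0.586
outer loop
vertex -0.449 1.227 -0.876
vertex -0.409 0.463 -0.592
vertex 0.59 1.353 0.488
endloop
endfacet
facet normal -0.125 -0.352 -0.928
outer loop
vertex -0.409 0.463 -0.592
vertex 0.41 0.847 -0.848
vertex 0.248 -0.011 -0.501
endloop
endfacet
facet normal -0.435 -0.454 0.777
outer loop
vertex -0.409 0.463 -0.592
vertex 0.248 -0.011 -0.501
vertex 0.59 1.353 0.488
endloop
endfacet
facet normal -0.125 -0.352 -0.928
outer loop
vertex 0.248 -0.011 -0.501
vertex 0.41 0.847 -0.848
vertex 1.027 0.16 -0.671
endloop
endfacet
facet normal 0.294 -0.608 0.737
outer loop
vertex 0.248 -0.011 -0.501
vertex 1.027 0.16 -0.671
vertex 0.59 1.353 0.488
endloop
endfacet
facet normal -0.125 -0.351 -0.928
outer loop
vertex 1.027 0.16 -0.671
vertex 0.41 0.847 -0.848
vertex 1.341 0.849 -0.974
endloop
endfacet
facet normal 0.852 -0.170 0.496
outer loop
vertex 1.027 0.16 -0.671
vertex 1.341 0.849 -0.974
vertex 0.59 1.353 0.488
endloop
endfacet

endsolid


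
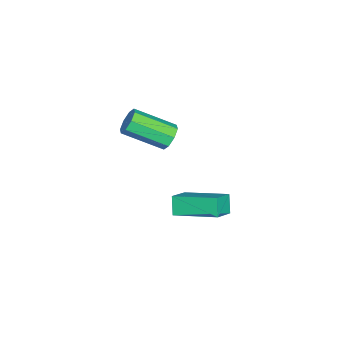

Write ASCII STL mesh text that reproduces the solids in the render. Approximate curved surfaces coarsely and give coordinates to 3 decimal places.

solid 
facet normal -0.188 0.863 -0.468
outer loop
vertex 1.68 -2.462 2.349
vertex 1.284 -2.753 1.971
vertex 1.237 -2.466 2.519
endloop
endfacet
facet normal 0.305 0.505 0.807
outer loop
vertex 1.68 -2.462 2.349
vertex 1.237 -2.466 2.519
vertex 2.032 -4.075 3.226
endloop
endfacet
facet normal 0.304 0.505 0.808
outer loop
vertex 2.032 -4.075 3.226
vertex 1.237 -2.466 2.519
vertex 1.589 -4.08 3.396
endloop
endfacet
facet normal 0.190 -0.863 0.469
outer loop
vertex 2.032 -4.075 3.226
vertex 1.589 -4.08 3.396
vertex 1.636 -4.367 2.849
endloop
endfacet
facet normal -0.189 0.863 -0.468
outer loop
vertex 1.237 -2.466 2.519
vertex 1.284 -2.753 1.971
vertex 0.821 -2.639 2.368
endloop
endfacet
facet normal -0.445 0.351 0.824
outer loop
vertex 1.237 -2.466 2.519
vertex 0.821 -2.639 2.368
vertex 1.589 -4.08 3.396
endloop
endfacet
facet normal -0.444 0.351 0.824
outer loop
vertex 1.589 -4.08 3.396
vertex 0.821 -2.639 2.368
vertex 1.173 -4.252 3.245
endloop
endfacet
facet normal 0.187 -0.863 0.469
outer loop
vertex 1.589 -4.08 3.396
vertex 1.173 -4.252 3.245
vertex 1.636 -4.367 2.849
endloop
endfacet
facet normal -0.189 0.863 -0.468
outer loop
vertex 0.821 -2.639 2.368
vertex 1.284 -2.753 1.971
vertex 0.677 -2.878 1.985
endloop
endfacet
facet normal -0.934 -0.010 0.357
outer loop
vertex 0.821 -2.639 2.368
vertex 0.677 -2.878 1.985
vertex 1.173 -4.252 3.245
endloop
endfacet
facet normal -0.934 -0.010 0.357
outer loop
vertex 1.173 -4.252 3.245
vertex 0.677 -2.878 1.985
vertex 1.029 -4.492 2.862
endloop
endfacet
facet normal 0.188 -0.863 0.470
outer loop
vertex 1.173 -4.252 3.245
vertex 1.029 -4.492 2.862
vertex 1.636 -4.367 2.849
endloop
endfacet
facet normal -0.188 0.862 -0.470
outer loop
vertex 0.677 -2.878 1.985
vertex 1.284 -2.753 1.971
vertex 0.888 -3.045 1.594
endloop
endfacet
facet normal -0.876 -0.363 -0.317
outer loop
vertex 0.677 -2.878 1.985
vertex 0.888 -3.045 1.594
vertex 1.029 -4.492 2.862
endloop
endfacet
facet normal -0.875 -0.364 -0.318
outer loop
vertex 1.029 -4.492 2.862
vertex 0.888 -3.045 1.594
vertex 1.24 -4.658 2.471
endloop
endfacet
facet normal 0.188 -0.864 0.468
outer loop
vertex 1.029 -4.492 2.862
vertex 1.24 -4.658 2.471
vertex 1.636 -4.367 2.849
endloop
endfacet
facet normal -0.190 0.863 -0.469
outer loop
vertex 0.888 -3.045 1.594
vertex 1.284 -2.753 1.971
vertex 1.331 -3.04 1.424
endloop
endfacet
facet normal -0.304 -0.505 -0.807
outer loop
vertex 0.888 -3.045 1.594
vertex 1.331 -3.04 1.424
vertex 1.24 -4.658 2.471
endloop
endfacet
facet normal -0.305 -0.505 -0.807
outer loop
vertex 1.24 -4.658 2.471
vertex 1.331 -3.04 1.424
vertex 1.683 -4.654 2.301
endloop
endfacet
facet normal 0.188 -0.863 0.468
outer loop
vertex 1.24 -4.658 2.471
vertex 1.683 -4.654 2.301
vertex 1.636 -4.367 2.849
endloop
endfacet
facet normal -0.187 0.863 -0.469
outer loop
vertex 1.331 -3.04 1.424
vertex 1.284 -2.753 1.971
vertex 1.747 -2.868 1.575
endloop
endfacet
facet normal 0.444 -0.351 -0.824
outer loop
vertex 1.331 -3.04 1.424
vertex 1.747 -2.868 1.575
vertex 1.683 -4.654 2.301
endloop
endfacet
facet normal 0.445 -0.351 -0.824
outer loop
vertex 1.683 -4.654 2.301
vertex 1.747 -2.868 1.575
vertex 2.099 -4.481 2.452
endloop
endfacet
facet normal 0.189 -0.863 0.468
outer loop
vertex 1.683 -4.654 2.301
vertex 2.099 -4.481 2.452
vertex 1.636 -4.367 2.849
endloop
endfacet
facet normal -0.188 0.863 -0.470
outer loop
vertex 1.747 -2.868 1.575
vertex 1.284 -2.753 1.971
vertex 1.891 -2.628 1.958
endloop
endfacet
facet normal 0.934 0.010 -0.357
outer loop
vertex 1.747 -2.868 1.575
vertex 1.891 -2.628 1.958
vertex 2.099 -4.481 2.452
endloop
endfacet
facet normal 0.934 0.010 -0.357
outer loop
vertex 2.099 -4.481 2.452
vertex 1.891 -2.628 1.958
vertex 2.243 -4.242 2.835
endloop
endfacet
facet normal 0.189 -0.863 0.468
outer loop
vertex 2.099 -4.481 2.452
vertex 2.243 -4.242 2.835
vertex 1.636 -4.367 2.849
endloop
endfacet
facet normal -0.188 0.864 -0.468
outer loop
vertex 1.891 -2.628 1.958
vertex 1.284 -2.753 1.971
vertex 1.68 -2.462 2.349
endloop
endfacet
facet normal 0.876 0.364 0.318
outer loop
vertex 1.891 -2.628 1.958
vertex 1.68 -2.462 2.349
vertex 2.243 -4.242 2.835
endloop
endfacet
facet normal 0.876 0.364 0.317
outer loop
vertex 2.243 -4.242 2.835
vertex 1.68 -2.462 2.349
vertex 2.032 -4.075 3.226
endloop
endfacet
facet normal 0.188 -0.862 0.470
outer loop
vertex 2.243 -4.242 2.835
vertex 2.032 -4.075 3.226
vertex 1.636 -4.367 2.849
endloop
endfacet
facet normal -0.520 -0.197 0.831
outer loop
vertex 1.136 -2.737 -1.858
vertex 1.302 -0.843 -1.306
vertex 0.184 -2.496 -2.397
endloop
endfacet
facet normal -0.084 -0.957 -0.279
outer loop
vertex 0.658 -2.317 -3.154
vertex 1.136 -2.737 -1.858
vertex 0.184 -2.496 -2.397
endloop
endfacet
facet normal -0.521 -0.196 0.831
outer loop
vertex 0.184 -2.496 -2.397
vertex 1.302 -0.843 -1.306
vertex 0.351 -0.602 -1.845
endloop
endfacet
facet normal -0.850 0.215 -0.481
outer loop
vertex 0.351 -0.602 -1.845
vertex 0.658 -2.317 -3.154
vertex 0.184 -2.496 -2.397
endloop
endfacet
facet normal 0.850 -0.215 0.481
outer loop
vertex 1.136 -2.737 -1.858
vertex 1.776 -0.664 -2.063
vertex 1.302 -0.843 -1.306
endloop
endfacet
facet normal -0.084 -0.957 -0.279
outer loop
vertex 1.609 -2.558 -2.615
vertex 1.136 -2.737 -1.858
vertex 0.658 -2.317 -3.154
endloop
endfacet
facet normal 0.850 -0.215 0.480
outer loop
vertex 1.609 -2.558 -2.615
vertex 1.776 -0.664 -2.063
vertex 1.136 -2.737 -1.858
endloop
endfacet
facet normal 0.084 0.957 0.279
outer loop
vertex 1.302 -0.843 -1.306
vertex 1.776 -0.664 -2.063
vertex 0.351 -0.602 -1.845
endloop
endfacet
facet normal -0.850 0.215 -0.481
outer loop
vertex 0.824 -0.423 -2.602
vertex 0.658 -2.317 -3.154
vertex 0.351 -0.602 -1.845
endloop
endfacet
facet normal 0.084 0.957 0.279
outer loop
vertex 0.351 -0.602 -1.845
vertex 1.776 -0.664 -2.063
vertex 0.824 -0.423 -2.602
endloop
endfacet
facet normal 0.521 0.197 -0.831
outer loop
vertex 0.824 -0.423 -2.602
vertex 1.609 -2.558 -2.615
vertex 0.658 -2.317 -3.154
endloop
endfacet
facet normal 0.520 0.196 -0.831
outer loop
vertex 1.776 -0.664 -2.063
vertex 1.609 -2.558 -2.615
vertex 0.824 -0.423 -2.602
endloop
endfacet

endsolid
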